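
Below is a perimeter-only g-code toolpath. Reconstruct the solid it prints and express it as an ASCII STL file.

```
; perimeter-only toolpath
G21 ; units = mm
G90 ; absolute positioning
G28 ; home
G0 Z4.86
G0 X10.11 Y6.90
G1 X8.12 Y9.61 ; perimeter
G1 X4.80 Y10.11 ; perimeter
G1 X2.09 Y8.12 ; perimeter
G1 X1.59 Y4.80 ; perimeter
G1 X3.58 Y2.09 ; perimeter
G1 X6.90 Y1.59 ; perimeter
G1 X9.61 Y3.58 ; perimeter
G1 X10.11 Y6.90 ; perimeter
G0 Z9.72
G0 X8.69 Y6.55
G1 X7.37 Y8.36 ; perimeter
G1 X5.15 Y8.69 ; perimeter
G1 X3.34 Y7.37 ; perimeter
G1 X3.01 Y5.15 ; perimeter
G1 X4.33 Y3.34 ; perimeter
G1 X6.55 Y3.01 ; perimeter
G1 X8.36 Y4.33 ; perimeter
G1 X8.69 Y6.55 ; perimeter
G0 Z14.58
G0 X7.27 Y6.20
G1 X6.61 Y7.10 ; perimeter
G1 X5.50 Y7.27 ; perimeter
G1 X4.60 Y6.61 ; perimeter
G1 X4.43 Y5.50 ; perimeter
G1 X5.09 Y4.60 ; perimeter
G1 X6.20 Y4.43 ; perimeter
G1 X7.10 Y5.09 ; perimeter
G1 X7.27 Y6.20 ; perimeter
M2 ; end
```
solid part
  facet normal 0.0000 0.0000 -1.0000
    outer loop
      vertex 4.45 11.53 0.00
      vertex 8.88 10.86 0.00
      vertex 11.53 7.25 0.00
    endloop
  endfacet
  facet normal 0.0000 0.0000 -1.0000
    outer loop
      vertex 0.84 8.88 0.00
      vertex 4.45 11.53 0.00
      vertex 11.53 7.25 0.00
    endloop
  endfacet
  facet normal 0.0000 0.0000 -1.0000
    outer loop
      vertex 0.17 4.45 0.00
      vertex 0.84 8.88 0.00
      vertex 11.53 7.25 0.00
    endloop
  endfacet
  facet normal 0.0000 0.0000 -1.0000
    outer loop
      vertex 2.82 0.84 0.00
      vertex 0.17 4.45 0.00
      vertex 11.53 7.25 0.00
    endloop
  endfacet
  facet normal 0.0000 0.0000 -1.0000
    outer loop
      vertex 7.25 0.17 0.00
      vertex 2.82 0.84 0.00
      vertex 11.53 7.25 0.00
    endloop
  endfacet
  facet normal 0.0000 0.0000 -1.0000
    outer loop
      vertex 10.86 2.82 0.00
      vertex 7.25 0.17 0.00
      vertex 11.53 7.25 0.00
    endloop
  endfacet
  facet normal 0.7766 0.5701 0.2680
    outer loop
      vertex 11.53 7.25 0.00
      vertex 8.88 10.86 0.00
      vertex 5.85 5.85 19.44
    endloop
  endfacet
  facet normal 0.1441 0.9526 0.2680
    outer loop
      vertex 8.88 10.86 0.00
      vertex 4.45 11.53 0.00
      vertex 5.85 5.85 19.44
    endloop
  endfacet
  facet normal -0.5701 0.7766 0.2680
    outer loop
      vertex 4.45 11.53 0.00
      vertex 0.84 8.88 0.00
      vertex 5.85 5.85 19.44
    endloop
  endfacet
  facet normal -0.9526 0.1441 0.2680
    outer loop
      vertex 0.84 8.88 0.00
      vertex 0.17 4.45 0.00
      vertex 5.85 5.85 19.44
    endloop
  endfacet
  facet normal -0.7766 -0.5701 0.2680
    outer loop
      vertex 0.17 4.45 0.00
      vertex 2.82 0.84 0.00
      vertex 5.85 5.85 19.44
    endloop
  endfacet
  facet normal -0.1441 -0.9526 0.2680
    outer loop
      vertex 2.82 0.84 0.00
      vertex 7.25 0.17 0.00
      vertex 5.85 5.85 19.44
    endloop
  endfacet
  facet normal 0.5701 -0.7766 0.2680
    outer loop
      vertex 7.25 0.17 0.00
      vertex 10.86 2.82 0.00
      vertex 5.85 5.85 19.44
    endloop
  endfacet
  facet normal 0.9526 -0.1441 0.2680
    outer loop
      vertex 10.86 2.82 0.00
      vertex 11.53 7.25 0.00
      vertex 5.85 5.85 19.44
    endloop
  endfacet
endsolid part

The G0 Z moves step by Δz≈4.86 mm. The G1 loops shrink linearly with z, so the solid tapers from its base footprint up to z≈19.4. Closing with a flat bottom cap and the tapered top and triangulating gives 14 facets — a regular 8-sided pyramid, base circumscribed radius ≈ 5.85 mm, apex at z ≈ 19.4 mm.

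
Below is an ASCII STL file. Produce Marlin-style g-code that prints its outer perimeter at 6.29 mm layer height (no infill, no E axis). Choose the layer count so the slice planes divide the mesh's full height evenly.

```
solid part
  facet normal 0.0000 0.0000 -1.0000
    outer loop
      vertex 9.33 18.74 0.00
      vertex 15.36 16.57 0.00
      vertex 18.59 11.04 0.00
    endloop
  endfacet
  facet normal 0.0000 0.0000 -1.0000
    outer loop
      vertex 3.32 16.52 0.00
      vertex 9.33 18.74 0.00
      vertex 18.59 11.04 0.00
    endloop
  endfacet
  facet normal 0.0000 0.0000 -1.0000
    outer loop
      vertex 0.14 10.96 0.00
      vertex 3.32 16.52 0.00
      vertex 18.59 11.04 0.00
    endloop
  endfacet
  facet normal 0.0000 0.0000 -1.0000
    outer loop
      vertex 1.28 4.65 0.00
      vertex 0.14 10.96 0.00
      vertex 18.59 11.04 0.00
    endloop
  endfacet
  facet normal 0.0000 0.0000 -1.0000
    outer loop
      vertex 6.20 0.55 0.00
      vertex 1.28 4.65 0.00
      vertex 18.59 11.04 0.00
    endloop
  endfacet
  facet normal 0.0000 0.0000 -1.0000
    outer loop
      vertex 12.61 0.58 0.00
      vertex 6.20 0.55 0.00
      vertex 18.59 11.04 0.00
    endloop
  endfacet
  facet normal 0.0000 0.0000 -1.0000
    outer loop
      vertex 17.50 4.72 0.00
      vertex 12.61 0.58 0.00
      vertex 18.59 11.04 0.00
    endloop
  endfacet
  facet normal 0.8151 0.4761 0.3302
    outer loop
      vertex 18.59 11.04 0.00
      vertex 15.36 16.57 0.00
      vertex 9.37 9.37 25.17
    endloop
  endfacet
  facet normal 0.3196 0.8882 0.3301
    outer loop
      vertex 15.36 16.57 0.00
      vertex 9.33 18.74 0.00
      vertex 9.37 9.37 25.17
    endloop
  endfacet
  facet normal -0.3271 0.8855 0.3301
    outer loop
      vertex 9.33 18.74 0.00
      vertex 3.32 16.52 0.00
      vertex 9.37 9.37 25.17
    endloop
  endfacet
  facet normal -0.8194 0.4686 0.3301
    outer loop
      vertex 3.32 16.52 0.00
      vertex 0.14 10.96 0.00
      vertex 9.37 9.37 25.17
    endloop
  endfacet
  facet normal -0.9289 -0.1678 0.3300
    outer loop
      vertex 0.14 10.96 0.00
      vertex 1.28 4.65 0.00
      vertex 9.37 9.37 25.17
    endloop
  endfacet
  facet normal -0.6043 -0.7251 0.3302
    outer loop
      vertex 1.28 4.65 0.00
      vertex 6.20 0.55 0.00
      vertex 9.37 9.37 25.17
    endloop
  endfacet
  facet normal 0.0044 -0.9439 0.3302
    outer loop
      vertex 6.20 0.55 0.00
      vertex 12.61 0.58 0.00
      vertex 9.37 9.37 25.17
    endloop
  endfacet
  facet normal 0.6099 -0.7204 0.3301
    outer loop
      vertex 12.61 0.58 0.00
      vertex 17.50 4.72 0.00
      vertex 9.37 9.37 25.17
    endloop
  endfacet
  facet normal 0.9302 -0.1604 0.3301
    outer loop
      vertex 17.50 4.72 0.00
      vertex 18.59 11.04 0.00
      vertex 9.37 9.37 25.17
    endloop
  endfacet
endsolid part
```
; perimeter-only toolpath
G21 ; units = mm
G90 ; absolute positioning
G28 ; home
; layer 1
G0 Z6.29
G0 X16.29 Y10.62
G1 X13.86 Y14.77
G1 X9.34 Y16.40
G1 X4.83 Y14.73
G1 X2.45 Y10.56
G1 X3.30 Y5.83
G1 X6.99 Y2.75
G1 X11.80 Y2.78
G1 X15.47 Y5.88
G1 X16.29 Y10.62
; layer 2
G0 Z12.59
G0 X13.98 Y10.20
G1 X12.36 Y12.97
G1 X9.35 Y14.05
G1 X6.34 Y12.95
G1 X4.75 Y10.16
G1 X5.32 Y7.01
G1 X7.79 Y4.96
G1 X10.99 Y4.97
G1 X13.43 Y7.04
G1 X13.98 Y10.20
; layer 3
G0 Z18.88
G0 X11.68 Y9.79
G1 X10.87 Y11.17
G1 X9.36 Y11.71
G1 X7.86 Y11.16
G1 X7.06 Y9.77
G1 X7.35 Y8.19
G1 X8.58 Y7.17
G1 X10.18 Y7.17
G1 X11.40 Y8.21
G1 X11.68 Y9.79
M2 ; end

The solid is a regular 9-sided pyramid, base circumscribed radius ≈ 9.37 mm, apex at z ≈ 25.2 mm. Slicing at Δz = 6.29 mm — 4 equal slices spanning the solid's height, so layer i sits at z = i·h/4 — gives 3 non-empty perimeters. Each is a 9-segment closed polygon; G0 lifts to the layer z and rapids to the start vertex, then G1 traces the edges. The cross-section shrinks linearly with z (the slice at the apex is degenerate and omitted).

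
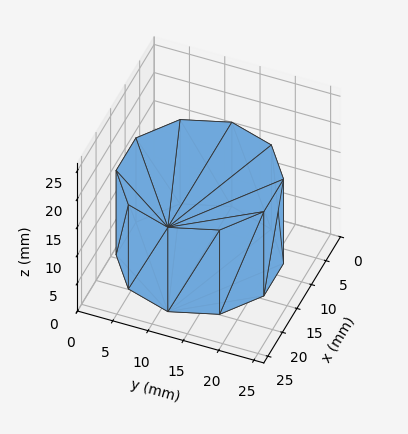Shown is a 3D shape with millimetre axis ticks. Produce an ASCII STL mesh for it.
Reading the render: the shape is a regular 10-sided prism (a cylinder approximated with 10 flat sides), circumscribed radius ≈ 11 mm, height ≈ 15 mm (dimensions read to the nearest mm from the axis ticks). For the STL, each face is triangulated and given an outward normal.

solid part
  facet normal 0.0000 0.0000 -1.0000
    outer loop
      vertex 14.399 21.462 0.000
      vertex 19.899 17.466 0.000
      vertex 22.000 11.000 0.000
    endloop
  endfacet
  facet normal 0.0000 0.0000 -1.0000
    outer loop
      vertex 7.601 21.462 0.000
      vertex 14.399 21.462 0.000
      vertex 22.000 11.000 0.000
    endloop
  endfacet
  facet normal 0.0000 0.0000 -1.0000
    outer loop
      vertex 2.101 17.466 0.000
      vertex 7.601 21.462 0.000
      vertex 22.000 11.000 0.000
    endloop
  endfacet
  facet normal 0.0000 0.0000 -1.0000
    outer loop
      vertex 0.000 11.000 0.000
      vertex 2.101 17.466 0.000
      vertex 22.000 11.000 0.000
    endloop
  endfacet
  facet normal 0.0000 0.0000 -1.0000
    outer loop
      vertex 2.101 4.534 0.000
      vertex 0.000 11.000 0.000
      vertex 22.000 11.000 0.000
    endloop
  endfacet
  facet normal 0.0000 0.0000 -1.0000
    outer loop
      vertex 7.601 0.538 0.000
      vertex 2.101 4.534 0.000
      vertex 22.000 11.000 0.000
    endloop
  endfacet
  facet normal 0.0000 0.0000 -1.0000
    outer loop
      vertex 14.399 0.538 0.000
      vertex 7.601 0.538 0.000
      vertex 22.000 11.000 0.000
    endloop
  endfacet
  facet normal 0.0000 0.0000 -1.0000
    outer loop
      vertex 19.899 4.534 0.000
      vertex 14.399 0.538 0.000
      vertex 22.000 11.000 0.000
    endloop
  endfacet
  facet normal 0.0000 0.0000 1.0000
    outer loop
      vertex 22.000 11.000 15.000
      vertex 19.899 17.466 15.000
      vertex 14.399 21.462 15.000
    endloop
  endfacet
  facet normal 0.0000 0.0000 1.0000
    outer loop
      vertex 22.000 11.000 15.000
      vertex 14.399 21.462 15.000
      vertex 7.601 21.462 15.000
    endloop
  endfacet
  facet normal 0.0000 0.0000 1.0000
    outer loop
      vertex 22.000 11.000 15.000
      vertex 7.601 21.462 15.000
      vertex 2.101 17.466 15.000
    endloop
  endfacet
  facet normal 0.0000 0.0000 1.0000
    outer loop
      vertex 22.000 11.000 15.000
      vertex 2.101 17.466 15.000
      vertex 0.000 11.000 15.000
    endloop
  endfacet
  facet normal 0.0000 0.0000 1.0000
    outer loop
      vertex 22.000 11.000 15.000
      vertex 0.000 11.000 15.000
      vertex 2.101 4.534 15.000
    endloop
  endfacet
  facet normal 0.0000 0.0000 1.0000
    outer loop
      vertex 22.000 11.000 15.000
      vertex 2.101 4.534 15.000
      vertex 7.601 0.538 15.000
    endloop
  endfacet
  facet normal 0.0000 0.0000 1.0000
    outer loop
      vertex 22.000 11.000 15.000
      vertex 7.601 0.538 15.000
      vertex 14.399 0.538 15.000
    endloop
  endfacet
  facet normal 0.0000 0.0000 1.0000
    outer loop
      vertex 22.000 11.000 15.000
      vertex 14.399 0.538 15.000
      vertex 19.899 4.534 15.000
    endloop
  endfacet
  facet normal 0.9511 0.3090 0.0000
    outer loop
      vertex 22.000 11.000 0.000
      vertex 19.899 17.466 0.000
      vertex 19.899 17.466 15.000
    endloop
  endfacet
  facet normal 0.9511 0.3090 0.0000
    outer loop
      vertex 22.000 11.000 0.000
      vertex 19.899 17.466 15.000
      vertex 22.000 11.000 15.000
    endloop
  endfacet
  facet normal 0.5878 0.8090 0.0000
    outer loop
      vertex 19.899 17.466 0.000
      vertex 14.399 21.462 0.000
      vertex 14.399 21.462 15.000
    endloop
  endfacet
  facet normal 0.5878 0.8090 0.0000
    outer loop
      vertex 19.899 17.466 0.000
      vertex 14.399 21.462 15.000
      vertex 19.899 17.466 15.000
    endloop
  endfacet
  facet normal 0.0000 1.0000 0.0000
    outer loop
      vertex 14.399 21.462 0.000
      vertex 7.601 21.462 0.000
      vertex 7.601 21.462 15.000
    endloop
  endfacet
  facet normal 0.0000 1.0000 0.0000
    outer loop
      vertex 14.399 21.462 0.000
      vertex 7.601 21.462 15.000
      vertex 14.399 21.462 15.000
    endloop
  endfacet
  facet normal -0.5878 0.8090 0.0000
    outer loop
      vertex 7.601 21.462 0.000
      vertex 2.101 17.466 0.000
      vertex 2.101 17.466 15.000
    endloop
  endfacet
  facet normal -0.5878 0.8090 0.0000
    outer loop
      vertex 7.601 21.462 0.000
      vertex 2.101 17.466 15.000
      vertex 7.601 21.462 15.000
    endloop
  endfacet
  facet normal -0.9511 0.3090 0.0000
    outer loop
      vertex 2.101 17.466 0.000
      vertex 0.000 11.000 0.000
      vertex 0.000 11.000 15.000
    endloop
  endfacet
  facet normal -0.9511 0.3090 0.0000
    outer loop
      vertex 2.101 17.466 0.000
      vertex 0.000 11.000 15.000
      vertex 2.101 17.466 15.000
    endloop
  endfacet
  facet normal -0.9511 -0.3090 0.0000
    outer loop
      vertex 0.000 11.000 0.000
      vertex 2.101 4.534 0.000
      vertex 2.101 4.534 15.000
    endloop
  endfacet
  facet normal -0.9511 -0.3090 0.0000
    outer loop
      vertex 0.000 11.000 0.000
      vertex 2.101 4.534 15.000
      vertex 0.000 11.000 15.000
    endloop
  endfacet
  facet normal -0.5878 -0.8090 0.0000
    outer loop
      vertex 2.101 4.534 0.000
      vertex 7.601 0.538 0.000
      vertex 7.601 0.538 15.000
    endloop
  endfacet
  facet normal -0.5878 -0.8090 0.0000
    outer loop
      vertex 2.101 4.534 0.000
      vertex 7.601 0.538 15.000
      vertex 2.101 4.534 15.000
    endloop
  endfacet
  facet normal 0.0000 -1.0000 0.0000
    outer loop
      vertex 7.601 0.538 0.000
      vertex 14.399 0.538 0.000
      vertex 14.399 0.538 15.000
    endloop
  endfacet
  facet normal 0.0000 -1.0000 0.0000
    outer loop
      vertex 7.601 0.538 0.000
      vertex 14.399 0.538 15.000
      vertex 7.601 0.538 15.000
    endloop
  endfacet
  facet normal 0.5878 -0.8090 0.0000
    outer loop
      vertex 14.399 0.538 0.000
      vertex 19.899 4.534 0.000
      vertex 19.899 4.534 15.000
    endloop
  endfacet
  facet normal 0.5878 -0.8090 0.0000
    outer loop
      vertex 14.399 0.538 0.000
      vertex 19.899 4.534 15.000
      vertex 14.399 0.538 15.000
    endloop
  endfacet
  facet normal 0.9511 -0.3090 0.0000
    outer loop
      vertex 19.899 4.534 0.000
      vertex 22.000 11.000 0.000
      vertex 22.000 11.000 15.000
    endloop
  endfacet
  facet normal 0.9511 -0.3090 0.0000
    outer loop
      vertex 19.899 4.534 0.000
      vertex 22.000 11.000 15.000
      vertex 19.899 4.534 15.000
    endloop
  endfacet
endsolid part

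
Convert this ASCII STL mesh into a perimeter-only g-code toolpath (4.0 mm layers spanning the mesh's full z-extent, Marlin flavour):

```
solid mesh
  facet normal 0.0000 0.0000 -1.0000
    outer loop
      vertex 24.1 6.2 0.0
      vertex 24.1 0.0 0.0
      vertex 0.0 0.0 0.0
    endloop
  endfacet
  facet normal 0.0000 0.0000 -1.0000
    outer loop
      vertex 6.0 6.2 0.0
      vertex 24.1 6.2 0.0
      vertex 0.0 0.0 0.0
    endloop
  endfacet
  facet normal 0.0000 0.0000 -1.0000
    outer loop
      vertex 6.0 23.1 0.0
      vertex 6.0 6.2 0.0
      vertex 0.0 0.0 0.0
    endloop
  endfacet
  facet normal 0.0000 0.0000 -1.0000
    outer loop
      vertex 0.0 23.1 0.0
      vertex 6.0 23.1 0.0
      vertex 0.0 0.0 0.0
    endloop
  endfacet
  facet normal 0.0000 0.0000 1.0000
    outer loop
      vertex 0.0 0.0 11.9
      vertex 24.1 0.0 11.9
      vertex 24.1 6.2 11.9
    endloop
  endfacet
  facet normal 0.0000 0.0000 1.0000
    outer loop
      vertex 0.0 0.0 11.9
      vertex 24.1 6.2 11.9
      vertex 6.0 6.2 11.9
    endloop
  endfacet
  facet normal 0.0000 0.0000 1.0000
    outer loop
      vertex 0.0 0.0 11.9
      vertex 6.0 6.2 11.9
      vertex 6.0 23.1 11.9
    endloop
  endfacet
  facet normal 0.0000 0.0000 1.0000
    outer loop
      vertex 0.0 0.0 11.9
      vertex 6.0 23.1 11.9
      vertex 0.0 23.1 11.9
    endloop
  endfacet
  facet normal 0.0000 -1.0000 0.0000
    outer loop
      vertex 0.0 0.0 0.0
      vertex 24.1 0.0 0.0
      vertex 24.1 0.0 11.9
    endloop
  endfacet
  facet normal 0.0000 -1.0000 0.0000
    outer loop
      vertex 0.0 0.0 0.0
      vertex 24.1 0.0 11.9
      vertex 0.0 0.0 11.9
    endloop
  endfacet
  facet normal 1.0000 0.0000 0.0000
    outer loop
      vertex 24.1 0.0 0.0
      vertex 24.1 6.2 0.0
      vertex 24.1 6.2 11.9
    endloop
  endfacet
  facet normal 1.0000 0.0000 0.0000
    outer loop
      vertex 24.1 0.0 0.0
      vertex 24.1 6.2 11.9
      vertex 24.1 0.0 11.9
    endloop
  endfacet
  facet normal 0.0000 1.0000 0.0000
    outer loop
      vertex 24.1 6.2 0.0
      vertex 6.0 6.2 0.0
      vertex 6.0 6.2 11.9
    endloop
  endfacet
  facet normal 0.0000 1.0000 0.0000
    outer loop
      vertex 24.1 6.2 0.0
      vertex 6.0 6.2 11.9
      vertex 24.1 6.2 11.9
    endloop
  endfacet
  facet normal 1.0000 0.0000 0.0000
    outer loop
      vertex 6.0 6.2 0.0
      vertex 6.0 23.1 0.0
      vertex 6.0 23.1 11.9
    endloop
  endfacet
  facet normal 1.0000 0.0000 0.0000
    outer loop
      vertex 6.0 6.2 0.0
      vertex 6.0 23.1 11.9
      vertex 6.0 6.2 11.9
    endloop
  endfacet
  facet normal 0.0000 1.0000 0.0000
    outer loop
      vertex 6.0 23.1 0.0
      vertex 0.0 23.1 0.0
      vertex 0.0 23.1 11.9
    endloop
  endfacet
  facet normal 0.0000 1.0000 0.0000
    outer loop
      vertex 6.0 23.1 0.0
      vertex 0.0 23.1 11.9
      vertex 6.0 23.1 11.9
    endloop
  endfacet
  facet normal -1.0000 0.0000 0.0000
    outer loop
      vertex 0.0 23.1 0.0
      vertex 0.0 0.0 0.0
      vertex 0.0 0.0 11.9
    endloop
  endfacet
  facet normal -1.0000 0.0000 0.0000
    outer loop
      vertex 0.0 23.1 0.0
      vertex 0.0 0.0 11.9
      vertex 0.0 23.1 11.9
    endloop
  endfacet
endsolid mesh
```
; perimeter-only toolpath
G21 ; units = mm
G90 ; absolute positioning
G28 ; home
; layer 1
G0 Z4.0
G0 X0.0 Y0.0
G1 X24.1 Y0.0
G1 X24.1 Y6.2
G1 X6.0 Y6.2
G1 X6.0 Y23.1
G1 X0.0 Y23.1
G1 X0.0 Y0.0
; layer 2
G0 Z7.9
G0 X0.0 Y0.0
G1 X24.1 Y0.0
G1 X24.1 Y6.2
G1 X6.0 Y6.2
G1 X6.0 Y23.1
G1 X0.0 Y23.1
G1 X0.0 Y0.0
; layer 3
G0 Z11.9
G0 X0.0 Y0.0
G1 X24.1 Y0.0
G1 X24.1 Y6.2
G1 X6.0 Y6.2
G1 X6.0 Y23.1
G1 X0.0 Y23.1
G1 X0.0 Y0.0
M2 ; end

The solid is an L-shaped prism: outer 24.1 × 23.1 mm, arm thicknesses ≈ 6.2 mm (horizontal) and 6 mm (vertical), extruded 11.9 mm in z. Slicing at Δz = 4.0 mm — 3 equal slices spanning the solid's height, so layer i sits at z = i·h/3 — gives 3 non-empty perimeters. Each is a 6-segment closed polygon; G0 lifts to the layer z and rapids to the start vertex, then G1 traces the edges.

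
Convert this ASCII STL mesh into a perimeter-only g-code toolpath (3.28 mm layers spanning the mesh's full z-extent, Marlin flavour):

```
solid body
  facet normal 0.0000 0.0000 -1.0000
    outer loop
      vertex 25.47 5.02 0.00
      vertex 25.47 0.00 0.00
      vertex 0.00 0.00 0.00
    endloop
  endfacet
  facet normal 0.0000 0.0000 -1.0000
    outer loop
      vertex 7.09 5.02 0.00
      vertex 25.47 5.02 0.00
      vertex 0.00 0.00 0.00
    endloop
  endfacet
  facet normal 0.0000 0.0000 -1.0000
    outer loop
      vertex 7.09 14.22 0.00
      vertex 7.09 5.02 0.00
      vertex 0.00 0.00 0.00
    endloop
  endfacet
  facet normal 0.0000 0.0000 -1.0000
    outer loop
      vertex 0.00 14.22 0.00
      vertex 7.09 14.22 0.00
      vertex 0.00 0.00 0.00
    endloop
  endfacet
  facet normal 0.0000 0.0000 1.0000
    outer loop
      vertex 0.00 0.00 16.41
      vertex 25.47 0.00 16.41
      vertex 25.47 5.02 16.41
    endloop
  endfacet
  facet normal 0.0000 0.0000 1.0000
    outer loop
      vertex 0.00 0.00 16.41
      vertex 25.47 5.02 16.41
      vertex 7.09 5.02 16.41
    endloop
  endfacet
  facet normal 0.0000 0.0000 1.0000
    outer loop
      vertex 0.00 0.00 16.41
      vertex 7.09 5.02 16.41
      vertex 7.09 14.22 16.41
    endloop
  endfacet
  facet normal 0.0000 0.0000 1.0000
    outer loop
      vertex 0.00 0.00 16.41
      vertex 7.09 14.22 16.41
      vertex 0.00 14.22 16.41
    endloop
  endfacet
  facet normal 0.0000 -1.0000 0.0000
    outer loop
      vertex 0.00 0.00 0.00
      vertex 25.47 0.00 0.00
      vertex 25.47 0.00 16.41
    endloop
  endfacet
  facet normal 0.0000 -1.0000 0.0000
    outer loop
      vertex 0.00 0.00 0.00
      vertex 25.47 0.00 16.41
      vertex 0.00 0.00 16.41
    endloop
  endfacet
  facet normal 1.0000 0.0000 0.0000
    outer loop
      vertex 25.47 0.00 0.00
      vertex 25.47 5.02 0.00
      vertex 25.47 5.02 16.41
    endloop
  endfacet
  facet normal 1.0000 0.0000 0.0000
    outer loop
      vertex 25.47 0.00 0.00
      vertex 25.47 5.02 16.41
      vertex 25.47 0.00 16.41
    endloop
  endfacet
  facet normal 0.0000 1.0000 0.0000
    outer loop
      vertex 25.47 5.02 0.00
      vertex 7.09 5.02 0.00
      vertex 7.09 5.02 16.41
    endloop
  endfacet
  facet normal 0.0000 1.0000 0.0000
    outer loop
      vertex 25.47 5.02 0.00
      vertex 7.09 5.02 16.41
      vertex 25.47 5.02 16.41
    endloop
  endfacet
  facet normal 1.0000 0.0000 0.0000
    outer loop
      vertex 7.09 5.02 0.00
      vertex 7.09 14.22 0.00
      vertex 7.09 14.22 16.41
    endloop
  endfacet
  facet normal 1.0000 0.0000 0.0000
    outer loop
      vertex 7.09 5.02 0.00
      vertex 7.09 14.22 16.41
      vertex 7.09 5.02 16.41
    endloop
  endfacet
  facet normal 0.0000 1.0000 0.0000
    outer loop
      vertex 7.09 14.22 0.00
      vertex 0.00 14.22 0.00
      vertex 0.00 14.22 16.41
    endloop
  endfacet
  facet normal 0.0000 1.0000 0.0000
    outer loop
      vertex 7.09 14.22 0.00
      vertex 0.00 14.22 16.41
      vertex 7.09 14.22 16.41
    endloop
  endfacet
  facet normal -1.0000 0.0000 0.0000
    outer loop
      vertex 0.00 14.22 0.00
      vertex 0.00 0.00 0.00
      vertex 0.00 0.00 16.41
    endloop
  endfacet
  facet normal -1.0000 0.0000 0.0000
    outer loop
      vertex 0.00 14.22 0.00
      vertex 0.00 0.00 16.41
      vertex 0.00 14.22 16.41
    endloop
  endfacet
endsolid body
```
; perimeter-only toolpath
G21 ; units = mm
G90 ; absolute positioning
G28 ; home
; layer 1
G0 Z3.28
G0 X0.00 Y0.00
G1 X25.47 Y0.00
G1 X25.47 Y5.02
G1 X7.09 Y5.02
G1 X7.09 Y14.22
G1 X0.00 Y14.22
G1 X0.00 Y0.00
; layer 2
G0 Z6.56
G0 X0.00 Y0.00
G1 X25.47 Y0.00
G1 X25.47 Y5.02
G1 X7.09 Y5.02
G1 X7.09 Y14.22
G1 X0.00 Y14.22
G1 X0.00 Y0.00
; layer 3
G0 Z9.85
G0 X0.00 Y0.00
G1 X25.47 Y0.00
G1 X25.47 Y5.02
G1 X7.09 Y5.02
G1 X7.09 Y14.22
G1 X0.00 Y14.22
G1 X0.00 Y0.00
; layer 4
G0 Z13.13
G0 X0.00 Y0.00
G1 X25.47 Y0.00
G1 X25.47 Y5.02
G1 X7.09 Y5.02
G1 X7.09 Y14.22
G1 X0.00 Y14.22
G1 X0.00 Y0.00
; layer 5
G0 Z16.41
G0 X0.00 Y0.00
G1 X25.47 Y0.00
G1 X25.47 Y5.02
G1 X7.09 Y5.02
G1 X7.09 Y14.22
G1 X0.00 Y14.22
G1 X0.00 Y0.00
M2 ; end

The solid is an L-shaped prism: outer 25.5 × 14.2 mm, arm thicknesses ≈ 5.02 mm (horizontal) and 7.09 mm (vertical), extruded 16.4 mm in z. Slicing at Δz = 3.28 mm — 5 equal slices spanning the solid's height, so layer i sits at z = i·h/5 — gives 5 non-empty perimeters. Each is a 6-segment closed polygon; G0 lifts to the layer z and rapids to the start vertex, then G1 traces the edges.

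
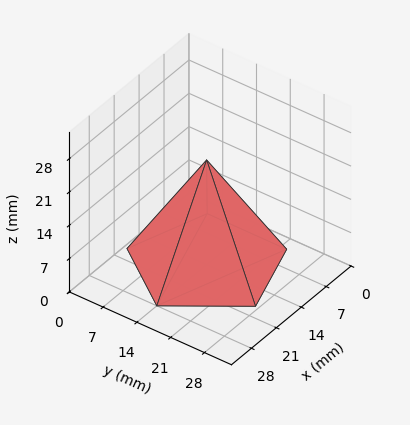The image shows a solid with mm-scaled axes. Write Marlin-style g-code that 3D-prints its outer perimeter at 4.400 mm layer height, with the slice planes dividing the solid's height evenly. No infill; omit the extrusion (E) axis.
Reading the render: the shape is a regular 5-sided pyramid, base circumscribed radius ≈ 14 mm, apex at z ≈ 22 mm (dimensions read to the nearest mm from the axis ticks). For the g-code, the solid's height is divided into equal slices at the stated Δz and each level perimeter traced with G1 moves after a G0 lift.

; perimeter-only toolpath
G21 ; units = mm
G90 ; absolute positioning
G28 ; home
; layer 1
G0 Z4.400
G0 X25.200 Y14.000
G1 X17.461 Y24.652
G1 X4.939 Y20.583
G1 X4.939 Y7.417
G1 X17.461 Y3.348
G1 X25.200 Y14.000
; layer 2
G0 Z8.800
G0 X22.400 Y14.000
G1 X16.596 Y21.989
G1 X7.204 Y18.937
G1 X7.204 Y9.063
G1 X16.596 Y6.011
G1 X22.400 Y14.000
; layer 3
G0 Z13.200
G0 X19.600 Y14.000
G1 X15.730 Y19.326
G1 X9.470 Y17.292
G1 X9.470 Y10.708
G1 X15.730 Y8.674
G1 X19.600 Y14.000
; layer 4
G0 Z17.600
G0 X16.800 Y14.000
G1 X14.865 Y16.663
G1 X11.735 Y15.646
G1 X11.735 Y12.354
G1 X14.865 Y11.337
G1 X16.800 Y14.000
M2 ; end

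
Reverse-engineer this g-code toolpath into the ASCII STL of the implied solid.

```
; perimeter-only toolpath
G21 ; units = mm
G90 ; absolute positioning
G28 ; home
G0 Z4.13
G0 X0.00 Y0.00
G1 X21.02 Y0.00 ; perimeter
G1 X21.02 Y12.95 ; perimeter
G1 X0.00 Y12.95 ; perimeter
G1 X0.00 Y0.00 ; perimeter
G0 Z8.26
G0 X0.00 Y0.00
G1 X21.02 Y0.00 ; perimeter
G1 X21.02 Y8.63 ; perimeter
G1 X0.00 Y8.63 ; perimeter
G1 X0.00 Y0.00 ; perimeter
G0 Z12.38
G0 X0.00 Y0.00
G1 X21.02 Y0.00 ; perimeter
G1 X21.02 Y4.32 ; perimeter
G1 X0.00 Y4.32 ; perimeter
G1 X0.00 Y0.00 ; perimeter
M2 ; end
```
solid part
  facet normal 0.0000 0.0000 -1.0000
    outer loop
      vertex 21.02 17.26 0.00
      vertex 21.02 0.00 0.00
      vertex 0.00 0.00 0.00
    endloop
  endfacet
  facet normal 0.0000 0.0000 -1.0000
    outer loop
      vertex 0.00 17.26 0.00
      vertex 21.02 17.26 0.00
      vertex 0.00 0.00 0.00
    endloop
  endfacet
  facet normal 0.0000 -1.0000 0.0000
    outer loop
      vertex 0.00 0.00 0.00
      vertex 21.02 0.00 0.00
      vertex 21.02 0.00 16.51
    endloop
  endfacet
  facet normal 0.0000 -1.0000 0.0000
    outer loop
      vertex 0.00 0.00 0.00
      vertex 21.02 0.00 16.51
      vertex 0.00 0.00 16.51
    endloop
  endfacet
  facet normal 0.0000 0.6912 0.7226
    outer loop
      vertex 0.00 0.00 16.51
      vertex 21.02 0.00 16.51
      vertex 21.02 17.26 0.00
    endloop
  endfacet
  facet normal 0.0000 0.6912 0.7226
    outer loop
      vertex 0.00 0.00 16.51
      vertex 21.02 17.26 0.00
      vertex 0.00 17.26 0.00
    endloop
  endfacet
  facet normal -1.0000 0.0000 0.0000
    outer loop
      vertex 0.00 0.00 16.51
      vertex 0.00 17.26 0.00
      vertex 0.00 0.00 0.00
    endloop
  endfacet
  facet normal 1.0000 0.0000 0.0000
    outer loop
      vertex 21.02 0.00 0.00
      vertex 21.02 17.26 0.00
      vertex 21.02 0.00 16.51
    endloop
  endfacet
endsolid part

The G0 Z moves step by Δz≈4.13 mm. The G1 loops shrink linearly with z, so the solid tapers from its base footprint up to z≈16.5. Closing with a flat bottom cap and the tapered top and triangulating gives 8 facets — a wedge (ramp): 21 × 17.3 mm base, rising to 16.5 mm along the y=0 edge and sloping linearly to z=0 at y=17.3.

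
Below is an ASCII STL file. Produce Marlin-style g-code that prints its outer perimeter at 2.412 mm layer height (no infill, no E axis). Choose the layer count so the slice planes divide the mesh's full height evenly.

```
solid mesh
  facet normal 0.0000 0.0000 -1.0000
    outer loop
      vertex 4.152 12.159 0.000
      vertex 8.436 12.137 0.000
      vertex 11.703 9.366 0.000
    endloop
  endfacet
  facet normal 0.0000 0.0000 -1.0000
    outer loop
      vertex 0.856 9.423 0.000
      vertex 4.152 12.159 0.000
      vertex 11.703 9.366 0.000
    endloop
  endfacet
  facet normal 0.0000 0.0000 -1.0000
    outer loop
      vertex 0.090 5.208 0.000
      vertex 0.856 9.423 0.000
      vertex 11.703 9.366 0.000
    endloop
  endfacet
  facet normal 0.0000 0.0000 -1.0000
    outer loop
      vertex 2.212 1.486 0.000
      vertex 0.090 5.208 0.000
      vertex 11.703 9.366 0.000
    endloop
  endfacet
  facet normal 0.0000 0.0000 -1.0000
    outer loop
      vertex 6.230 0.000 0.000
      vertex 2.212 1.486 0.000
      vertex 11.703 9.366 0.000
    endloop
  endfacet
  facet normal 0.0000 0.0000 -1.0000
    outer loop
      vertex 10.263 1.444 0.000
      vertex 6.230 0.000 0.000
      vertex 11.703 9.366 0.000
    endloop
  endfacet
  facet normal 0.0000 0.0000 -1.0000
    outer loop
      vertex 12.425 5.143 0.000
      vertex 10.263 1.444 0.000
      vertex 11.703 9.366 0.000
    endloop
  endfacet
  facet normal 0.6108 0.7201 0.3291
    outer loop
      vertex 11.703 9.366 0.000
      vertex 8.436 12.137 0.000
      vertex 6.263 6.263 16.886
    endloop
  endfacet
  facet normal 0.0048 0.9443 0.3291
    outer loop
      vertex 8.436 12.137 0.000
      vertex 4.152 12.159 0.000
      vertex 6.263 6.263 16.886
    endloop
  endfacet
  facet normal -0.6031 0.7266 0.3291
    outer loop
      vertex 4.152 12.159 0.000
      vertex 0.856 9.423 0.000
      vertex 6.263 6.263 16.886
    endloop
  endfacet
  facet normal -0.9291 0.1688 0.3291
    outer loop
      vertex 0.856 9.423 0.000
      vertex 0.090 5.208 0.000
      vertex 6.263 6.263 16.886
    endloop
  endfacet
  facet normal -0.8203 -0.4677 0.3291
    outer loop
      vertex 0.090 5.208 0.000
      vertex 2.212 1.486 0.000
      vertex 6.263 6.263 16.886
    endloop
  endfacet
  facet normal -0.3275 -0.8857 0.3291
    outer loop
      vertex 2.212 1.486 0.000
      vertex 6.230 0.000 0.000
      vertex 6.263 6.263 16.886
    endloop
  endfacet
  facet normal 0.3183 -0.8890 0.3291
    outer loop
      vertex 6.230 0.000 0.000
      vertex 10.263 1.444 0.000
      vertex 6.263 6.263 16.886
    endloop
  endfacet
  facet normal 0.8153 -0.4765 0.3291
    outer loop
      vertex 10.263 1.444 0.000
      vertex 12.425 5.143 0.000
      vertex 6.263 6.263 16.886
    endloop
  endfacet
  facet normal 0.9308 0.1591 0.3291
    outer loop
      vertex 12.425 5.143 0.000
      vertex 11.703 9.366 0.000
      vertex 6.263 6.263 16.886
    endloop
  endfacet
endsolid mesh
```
; perimeter-only toolpath
G21 ; units = mm
G90 ; absolute positioning
G28 ; home
; layer 1
G0 Z2.412
G0 X10.926 Y8.923
G1 X8.126 Y11.298
G1 X4.454 Y11.317
G1 X1.628 Y8.972
G1 X0.972 Y5.359
G1 X2.791 Y2.168
G1 X6.235 Y0.895
G1 X9.692 Y2.132
G1 X11.545 Y5.303
G1 X10.926 Y8.923
; layer 2
G0 Z4.825
G0 X10.149 Y8.479
G1 X7.815 Y10.459
G1 X4.755 Y10.474
G1 X2.401 Y8.520
G1 X1.854 Y5.509
G1 X3.369 Y2.851
G1 X6.239 Y1.789
G1 X9.120 Y2.821
G1 X10.664 Y5.463
G1 X10.149 Y8.479
; layer 3
G0 Z7.237
G0 X9.372 Y8.036
G1 X7.505 Y9.620
G1 X5.057 Y9.632
G1 X3.173 Y8.069
G1 X2.736 Y5.660
G1 X3.948 Y3.533
G1 X6.244 Y2.684
G1 X8.549 Y3.509
G1 X9.784 Y5.623
G1 X9.372 Y8.036
; layer 4
G0 Z9.649
G0 X8.594 Y7.593
G1 X7.194 Y8.780
G1 X5.358 Y8.790
G1 X3.946 Y7.617
G1 X3.617 Y5.811
G1 X4.527 Y4.216
G1 X6.249 Y3.579
G1 X7.977 Y4.198
G1 X8.904 Y5.783
G1 X8.594 Y7.593
; layer 5
G0 Z12.061
G0 X7.817 Y7.150
G1 X6.884 Y7.941
G1 X5.660 Y7.948
G1 X4.718 Y7.166
G1 X4.499 Y5.962
G1 X5.106 Y4.898
G1 X6.254 Y4.474
G1 X7.406 Y4.886
G1 X8.024 Y5.943
G1 X7.817 Y7.150
; layer 6
G0 Z14.474
G0 X7.040 Y6.706
G1 X6.573 Y7.102
G1 X5.961 Y7.105
G1 X5.491 Y6.714
G1 X5.381 Y6.112
G1 X5.684 Y5.581
G1 X6.258 Y5.368
G1 X6.834 Y5.575
G1 X7.143 Y6.103
G1 X7.040 Y6.706
M2 ; end

The solid is a regular 9-sided pyramid, base circumscribed radius ≈ 6.26 mm, apex at z ≈ 16.9 mm. Slicing at Δz = 2.412 mm — 7 equal slices spanning the solid's height, so layer i sits at z = i·h/7 — gives 6 non-empty perimeters. Each is a 9-segment closed polygon; G0 lifts to the layer z and rapids to the start vertex, then G1 traces the edges. The cross-section shrinks linearly with z (the slice at the apex is degenerate and omitted).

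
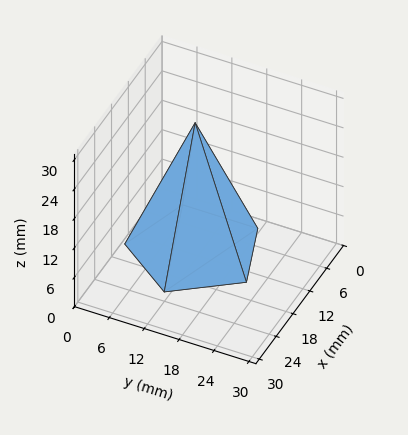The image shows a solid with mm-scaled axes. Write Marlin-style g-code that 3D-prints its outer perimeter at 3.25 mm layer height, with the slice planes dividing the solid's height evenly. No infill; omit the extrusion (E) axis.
Reading the render: the shape is a regular 5-sided pyramid, base circumscribed radius ≈ 11 mm, apex at z ≈ 26 mm (dimensions read to the nearest mm from the axis ticks). For the g-code, the solid's height is divided into equal slices at the stated Δz and each level perimeter traced with G1 moves after a G0 lift.

; perimeter-only toolpath
G21 ; units = mm
G90 ; absolute positioning
G28 ; home
; layer 1
G0 Z3.25
G0 X20.62 Y11.00
G1 X13.97 Y20.15
G1 X3.21 Y16.66
G1 X3.21 Y5.34
G1 X13.97 Y1.85
G1 X20.62 Y11.00
; layer 2
G0 Z6.50
G0 X19.25 Y11.00
G1 X13.55 Y18.84
G1 X4.33 Y15.85
G1 X4.33 Y6.15
G1 X13.55 Y3.16
G1 X19.25 Y11.00
; layer 3
G0 Z9.75
G0 X17.88 Y11.00
G1 X13.12 Y17.54
G1 X5.44 Y15.04
G1 X5.44 Y6.96
G1 X13.12 Y4.46
G1 X17.88 Y11.00
; layer 4
G0 Z13.00
G0 X16.50 Y11.00
G1 X12.70 Y16.23
G1 X6.55 Y14.23
G1 X6.55 Y7.77
G1 X12.70 Y5.77
G1 X16.50 Y11.00
; layer 5
G0 Z16.25
G0 X15.12 Y11.00
G1 X12.28 Y14.92
G1 X7.66 Y13.43
G1 X7.66 Y8.57
G1 X12.28 Y7.08
G1 X15.12 Y11.00
; layer 6
G0 Z19.50
G0 X13.75 Y11.00
G1 X11.85 Y13.62
G1 X8.78 Y12.62
G1 X8.78 Y9.38
G1 X11.85 Y8.38
G1 X13.75 Y11.00
; layer 7
G0 Z22.75
G0 X12.38 Y11.00
G1 X11.43 Y12.31
G1 X9.89 Y11.81
G1 X9.89 Y10.19
G1 X11.43 Y9.69
G1 X12.38 Y11.00
M2 ; end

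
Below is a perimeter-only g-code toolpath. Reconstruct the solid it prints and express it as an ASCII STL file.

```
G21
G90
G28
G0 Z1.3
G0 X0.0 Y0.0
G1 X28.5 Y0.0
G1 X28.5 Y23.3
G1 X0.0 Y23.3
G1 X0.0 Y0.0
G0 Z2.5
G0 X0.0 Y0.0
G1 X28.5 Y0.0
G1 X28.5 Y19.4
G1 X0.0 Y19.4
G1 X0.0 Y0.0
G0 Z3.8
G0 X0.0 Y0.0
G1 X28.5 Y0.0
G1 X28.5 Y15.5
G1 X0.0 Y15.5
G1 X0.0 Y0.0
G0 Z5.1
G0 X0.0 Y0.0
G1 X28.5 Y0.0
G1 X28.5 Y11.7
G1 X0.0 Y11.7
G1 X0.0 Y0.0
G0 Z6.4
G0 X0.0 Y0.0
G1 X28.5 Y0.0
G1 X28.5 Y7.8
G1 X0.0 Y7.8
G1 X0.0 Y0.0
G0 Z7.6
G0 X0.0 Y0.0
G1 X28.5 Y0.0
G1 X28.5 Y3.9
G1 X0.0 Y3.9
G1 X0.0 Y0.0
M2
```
solid part
  facet normal 0.0000 0.0000 -1.0000
    outer loop
      vertex 28.5 27.2 0.0
      vertex 28.5 0.0 0.0
      vertex 0.0 0.0 0.0
    endloop
  endfacet
  facet normal 0.0000 0.0000 -1.0000
    outer loop
      vertex 0.0 27.2 0.0
      vertex 28.5 27.2 0.0
      vertex 0.0 0.0 0.0
    endloop
  endfacet
  facet normal 0.0000 -1.0000 0.0000
    outer loop
      vertex 0.0 0.0 0.0
      vertex 28.5 0.0 0.0
      vertex 28.5 0.0 8.9
    endloop
  endfacet
  facet normal 0.0000 -1.0000 0.0000
    outer loop
      vertex 0.0 0.0 0.0
      vertex 28.5 0.0 8.9
      vertex 0.0 0.0 8.9
    endloop
  endfacet
  facet normal 0.0000 0.3110 0.9504
    outer loop
      vertex 0.0 0.0 8.9
      vertex 28.5 0.0 8.9
      vertex 28.5 27.2 0.0
    endloop
  endfacet
  facet normal 0.0000 0.3110 0.9504
    outer loop
      vertex 0.0 0.0 8.9
      vertex 28.5 27.2 0.0
      vertex 0.0 27.2 0.0
    endloop
  endfacet
  facet normal -1.0000 0.0000 0.0000
    outer loop
      vertex 0.0 0.0 8.9
      vertex 0.0 27.2 0.0
      vertex 0.0 0.0 0.0
    endloop
  endfacet
  facet normal 1.0000 0.0000 0.0000
    outer loop
      vertex 28.5 0.0 0.0
      vertex 28.5 27.2 0.0
      vertex 28.5 0.0 8.9
    endloop
  endfacet
endsolid part

The G0 Z moves step by Δz≈1.3 mm. The G1 loops shrink linearly with z, so the solid tapers from its base footprint up to z≈8.9. Closing with a flat bottom cap and the tapered top and triangulating gives 8 facets — a wedge (ramp): 28.5 × 27.2 mm base, rising to 8.9 mm along the y=0 edge and sloping linearly to z=0 at y=27.2.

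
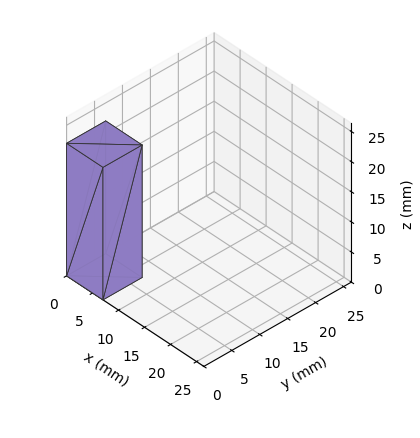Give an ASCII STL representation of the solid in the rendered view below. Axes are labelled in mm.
Reading the render: the shape is a rectangular box, roughly 7 × 7 mm footprint and 22 mm tall (dimensions read to the nearest mm from the axis ticks). For the STL, each face is triangulated and given an outward normal.

solid part
  facet normal 0.0000 0.0000 -1.0000
    outer loop
      vertex 7.000 7.000 0.000
      vertex 7.000 0.000 0.000
      vertex 0.000 0.000 0.000
    endloop
  endfacet
  facet normal 0.0000 0.0000 -1.0000
    outer loop
      vertex 0.000 7.000 0.000
      vertex 7.000 7.000 0.000
      vertex 0.000 0.000 0.000
    endloop
  endfacet
  facet normal 0.0000 0.0000 1.0000
    outer loop
      vertex 0.000 0.000 22.000
      vertex 7.000 0.000 22.000
      vertex 7.000 7.000 22.000
    endloop
  endfacet
  facet normal 0.0000 0.0000 1.0000
    outer loop
      vertex 0.000 0.000 22.000
      vertex 7.000 7.000 22.000
      vertex 0.000 7.000 22.000
    endloop
  endfacet
  facet normal 0.0000 -1.0000 0.0000
    outer loop
      vertex 0.000 0.000 0.000
      vertex 7.000 0.000 0.000
      vertex 7.000 0.000 22.000
    endloop
  endfacet
  facet normal 0.0000 -1.0000 0.0000
    outer loop
      vertex 0.000 0.000 0.000
      vertex 7.000 0.000 22.000
      vertex 0.000 0.000 22.000
    endloop
  endfacet
  facet normal 0.0000 1.0000 0.0000
    outer loop
      vertex 7.000 7.000 22.000
      vertex 7.000 7.000 0.000
      vertex 0.000 7.000 0.000
    endloop
  endfacet
  facet normal 0.0000 1.0000 0.0000
    outer loop
      vertex 0.000 7.000 22.000
      vertex 7.000 7.000 22.000
      vertex 0.000 7.000 0.000
    endloop
  endfacet
  facet normal -1.0000 0.0000 0.0000
    outer loop
      vertex 0.000 7.000 22.000
      vertex 0.000 7.000 0.000
      vertex 0.000 0.000 0.000
    endloop
  endfacet
  facet normal -1.0000 0.0000 0.0000
    outer loop
      vertex 0.000 0.000 22.000
      vertex 0.000 7.000 22.000
      vertex 0.000 0.000 0.000
    endloop
  endfacet
  facet normal 1.0000 0.0000 0.0000
    outer loop
      vertex 7.000 0.000 0.000
      vertex 7.000 7.000 0.000
      vertex 7.000 7.000 22.000
    endloop
  endfacet
  facet normal 1.0000 0.0000 0.0000
    outer loop
      vertex 7.000 0.000 0.000
      vertex 7.000 7.000 22.000
      vertex 7.000 0.000 22.000
    endloop
  endfacet
endsolid part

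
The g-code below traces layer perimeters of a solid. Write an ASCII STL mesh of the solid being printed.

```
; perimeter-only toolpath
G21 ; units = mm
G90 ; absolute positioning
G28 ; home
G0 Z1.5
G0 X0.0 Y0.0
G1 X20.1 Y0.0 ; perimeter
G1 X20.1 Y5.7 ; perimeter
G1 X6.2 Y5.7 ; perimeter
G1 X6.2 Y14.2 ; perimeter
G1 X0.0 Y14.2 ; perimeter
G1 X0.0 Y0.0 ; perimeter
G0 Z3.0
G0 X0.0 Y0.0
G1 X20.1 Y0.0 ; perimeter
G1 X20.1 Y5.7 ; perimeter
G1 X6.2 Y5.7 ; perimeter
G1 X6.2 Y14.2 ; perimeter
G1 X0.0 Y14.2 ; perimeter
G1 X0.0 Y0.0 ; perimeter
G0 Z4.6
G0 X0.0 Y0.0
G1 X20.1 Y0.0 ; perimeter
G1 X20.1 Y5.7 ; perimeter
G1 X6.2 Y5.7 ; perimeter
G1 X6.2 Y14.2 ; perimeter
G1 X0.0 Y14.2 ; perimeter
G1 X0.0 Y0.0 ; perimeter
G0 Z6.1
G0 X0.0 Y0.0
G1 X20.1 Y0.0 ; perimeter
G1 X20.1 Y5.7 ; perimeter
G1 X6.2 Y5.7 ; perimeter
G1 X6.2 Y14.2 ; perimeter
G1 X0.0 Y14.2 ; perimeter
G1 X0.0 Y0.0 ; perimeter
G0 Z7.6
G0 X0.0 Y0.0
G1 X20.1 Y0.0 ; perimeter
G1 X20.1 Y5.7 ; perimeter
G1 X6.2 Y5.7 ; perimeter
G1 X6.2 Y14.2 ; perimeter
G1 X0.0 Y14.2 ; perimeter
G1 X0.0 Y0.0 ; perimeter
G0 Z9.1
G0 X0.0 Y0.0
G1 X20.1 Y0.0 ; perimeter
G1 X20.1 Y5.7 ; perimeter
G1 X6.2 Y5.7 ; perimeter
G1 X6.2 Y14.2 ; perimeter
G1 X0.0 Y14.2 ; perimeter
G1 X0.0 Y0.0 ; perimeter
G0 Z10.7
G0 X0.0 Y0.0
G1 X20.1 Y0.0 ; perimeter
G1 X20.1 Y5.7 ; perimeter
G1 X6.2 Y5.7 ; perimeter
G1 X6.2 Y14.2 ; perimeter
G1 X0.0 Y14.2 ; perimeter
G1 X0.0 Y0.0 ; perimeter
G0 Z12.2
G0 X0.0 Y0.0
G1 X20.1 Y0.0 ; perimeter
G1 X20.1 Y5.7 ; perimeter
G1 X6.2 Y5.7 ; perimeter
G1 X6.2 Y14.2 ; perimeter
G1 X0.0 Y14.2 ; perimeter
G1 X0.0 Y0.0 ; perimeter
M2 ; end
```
solid part
  facet normal 0.0000 0.0000 -1.0000
    outer loop
      vertex 20.1 5.7 0.0
      vertex 20.1 0.0 0.0
      vertex 0.0 0.0 0.0
    endloop
  endfacet
  facet normal 0.0000 0.0000 -1.0000
    outer loop
      vertex 6.2 5.7 0.0
      vertex 20.1 5.7 0.0
      vertex 0.0 0.0 0.0
    endloop
  endfacet
  facet normal 0.0000 0.0000 -1.0000
    outer loop
      vertex 6.2 14.2 0.0
      vertex 6.2 5.7 0.0
      vertex 0.0 0.0 0.0
    endloop
  endfacet
  facet normal 0.0000 0.0000 -1.0000
    outer loop
      vertex 0.0 14.2 0.0
      vertex 6.2 14.2 0.0
      vertex 0.0 0.0 0.0
    endloop
  endfacet
  facet normal 0.0000 0.0000 1.0000
    outer loop
      vertex 0.0 0.0 12.2
      vertex 20.1 0.0 12.2
      vertex 20.1 5.7 12.2
    endloop
  endfacet
  facet normal 0.0000 0.0000 1.0000
    outer loop
      vertex 0.0 0.0 12.2
      vertex 20.1 5.7 12.2
      vertex 6.2 5.7 12.2
    endloop
  endfacet
  facet normal 0.0000 0.0000 1.0000
    outer loop
      vertex 0.0 0.0 12.2
      vertex 6.2 5.7 12.2
      vertex 6.2 14.2 12.2
    endloop
  endfacet
  facet normal 0.0000 0.0000 1.0000
    outer loop
      vertex 0.0 0.0 12.2
      vertex 6.2 14.2 12.2
      vertex 0.0 14.2 12.2
    endloop
  endfacet
  facet normal 0.0000 -1.0000 0.0000
    outer loop
      vertex 0.0 0.0 0.0
      vertex 20.1 0.0 0.0
      vertex 20.1 0.0 12.2
    endloop
  endfacet
  facet normal 0.0000 -1.0000 0.0000
    outer loop
      vertex 0.0 0.0 0.0
      vertex 20.1 0.0 12.2
      vertex 0.0 0.0 12.2
    endloop
  endfacet
  facet normal 1.0000 0.0000 0.0000
    outer loop
      vertex 20.1 0.0 0.0
      vertex 20.1 5.7 0.0
      vertex 20.1 5.7 12.2
    endloop
  endfacet
  facet normal 1.0000 0.0000 0.0000
    outer loop
      vertex 20.1 0.0 0.0
      vertex 20.1 5.7 12.2
      vertex 20.1 0.0 12.2
    endloop
  endfacet
  facet normal 0.0000 1.0000 0.0000
    outer loop
      vertex 20.1 5.7 0.0
      vertex 6.2 5.7 0.0
      vertex 6.2 5.7 12.2
    endloop
  endfacet
  facet normal 0.0000 1.0000 0.0000
    outer loop
      vertex 20.1 5.7 0.0
      vertex 6.2 5.7 12.2
      vertex 20.1 5.7 12.2
    endloop
  endfacet
  facet normal 1.0000 0.0000 0.0000
    outer loop
      vertex 6.2 5.7 0.0
      vertex 6.2 14.2 0.0
      vertex 6.2 14.2 12.2
    endloop
  endfacet
  facet normal 1.0000 0.0000 0.0000
    outer loop
      vertex 6.2 5.7 0.0
      vertex 6.2 14.2 12.2
      vertex 6.2 5.7 12.2
    endloop
  endfacet
  facet normal 0.0000 1.0000 0.0000
    outer loop
      vertex 6.2 14.2 0.0
      vertex 0.0 14.2 0.0
      vertex 0.0 14.2 12.2
    endloop
  endfacet
  facet normal 0.0000 1.0000 0.0000
    outer loop
      vertex 6.2 14.2 0.0
      vertex 0.0 14.2 12.2
      vertex 6.2 14.2 12.2
    endloop
  endfacet
  facet normal -1.0000 0.0000 0.0000
    outer loop
      vertex 0.0 14.2 0.0
      vertex 0.0 0.0 0.0
      vertex 0.0 0.0 12.2
    endloop
  endfacet
  facet normal -1.0000 0.0000 0.0000
    outer loop
      vertex 0.0 14.2 0.0
      vertex 0.0 0.0 12.2
      vertex 0.0 14.2 12.2
    endloop
  endfacet
endsolid part

The G0 Z moves step by Δz≈1.5 mm. Every layer's G1 loop is the same polygon, so the solid is a straight extrusion of it from z=0 to z≈12.2. Closing with flat bottom and top caps and triangulating gives 20 facets — an L-shaped prism: outer 20.1 × 14.2 mm, arm thicknesses ≈ 5.7 mm (horizontal) and 6.2 mm (vertical), extruded 12.2 mm in z.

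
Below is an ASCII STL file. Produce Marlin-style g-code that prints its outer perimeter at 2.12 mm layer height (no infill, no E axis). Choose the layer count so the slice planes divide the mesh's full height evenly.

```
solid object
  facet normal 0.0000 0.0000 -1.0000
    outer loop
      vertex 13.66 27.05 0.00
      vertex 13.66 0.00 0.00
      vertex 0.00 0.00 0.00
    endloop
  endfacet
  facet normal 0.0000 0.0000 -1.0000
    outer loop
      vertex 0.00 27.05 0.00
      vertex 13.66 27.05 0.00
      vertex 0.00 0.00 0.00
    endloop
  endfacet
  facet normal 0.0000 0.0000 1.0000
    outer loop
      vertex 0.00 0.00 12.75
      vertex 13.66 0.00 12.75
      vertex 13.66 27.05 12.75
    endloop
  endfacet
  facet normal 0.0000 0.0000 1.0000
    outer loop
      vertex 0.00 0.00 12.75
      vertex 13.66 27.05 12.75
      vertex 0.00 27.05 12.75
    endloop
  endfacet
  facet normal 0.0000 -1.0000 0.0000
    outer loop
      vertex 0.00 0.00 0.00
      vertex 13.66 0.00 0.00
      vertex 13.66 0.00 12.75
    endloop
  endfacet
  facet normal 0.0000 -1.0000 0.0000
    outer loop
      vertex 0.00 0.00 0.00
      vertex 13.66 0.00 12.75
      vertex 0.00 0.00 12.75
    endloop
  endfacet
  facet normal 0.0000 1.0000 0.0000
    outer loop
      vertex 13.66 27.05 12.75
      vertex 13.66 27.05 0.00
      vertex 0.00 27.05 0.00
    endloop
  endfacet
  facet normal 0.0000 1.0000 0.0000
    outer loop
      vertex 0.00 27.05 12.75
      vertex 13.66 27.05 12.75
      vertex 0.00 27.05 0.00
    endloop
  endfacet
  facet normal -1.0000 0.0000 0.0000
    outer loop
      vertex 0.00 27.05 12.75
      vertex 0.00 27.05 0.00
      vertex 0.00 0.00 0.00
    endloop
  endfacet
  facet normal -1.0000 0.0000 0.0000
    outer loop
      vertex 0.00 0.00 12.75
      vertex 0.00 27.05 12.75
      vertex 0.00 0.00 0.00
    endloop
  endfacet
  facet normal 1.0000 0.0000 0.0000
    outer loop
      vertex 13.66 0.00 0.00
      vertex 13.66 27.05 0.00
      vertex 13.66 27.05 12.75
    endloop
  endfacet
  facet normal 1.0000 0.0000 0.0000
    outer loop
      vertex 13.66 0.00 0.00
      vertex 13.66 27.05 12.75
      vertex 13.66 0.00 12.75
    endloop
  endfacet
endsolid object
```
; perimeter-only toolpath
G21 ; units = mm
G90 ; absolute positioning
G28 ; home
; layer 1
G0 Z2.12
G0 X0.00 Y0.00
G1 X13.66 Y0.00
G1 X13.66 Y27.05
G1 X0.00 Y27.05
G1 X0.00 Y0.00
; layer 2
G0 Z4.25
G0 X0.00 Y0.00
G1 X13.66 Y0.00
G1 X13.66 Y27.05
G1 X0.00 Y27.05
G1 X0.00 Y0.00
; layer 3
G0 Z6.38
G0 X0.00 Y0.00
G1 X13.66 Y0.00
G1 X13.66 Y27.05
G1 X0.00 Y27.05
G1 X0.00 Y0.00
; layer 4
G0 Z8.50
G0 X0.00 Y0.00
G1 X13.66 Y0.00
G1 X13.66 Y27.05
G1 X0.00 Y27.05
G1 X0.00 Y0.00
; layer 5
G0 Z10.62
G0 X0.00 Y0.00
G1 X13.66 Y0.00
G1 X13.66 Y27.05
G1 X0.00 Y27.05
G1 X0.00 Y0.00
; layer 6
G0 Z12.75
G0 X0.00 Y0.00
G1 X13.66 Y0.00
G1 X13.66 Y27.05
G1 X0.00 Y27.05
G1 X0.00 Y0.00
M2 ; end

The solid is a rectangular box, roughly 13.7 × 27.1 mm footprint and 12.8 mm tall. Slicing at Δz = 2.12 mm — 6 equal slices spanning the solid's height, so layer i sits at z = i·h/6 — gives 6 non-empty perimeters. Each is a 4-segment closed polygon; G0 lifts to the layer z and rapids to the start vertex, then G1 traces the edges.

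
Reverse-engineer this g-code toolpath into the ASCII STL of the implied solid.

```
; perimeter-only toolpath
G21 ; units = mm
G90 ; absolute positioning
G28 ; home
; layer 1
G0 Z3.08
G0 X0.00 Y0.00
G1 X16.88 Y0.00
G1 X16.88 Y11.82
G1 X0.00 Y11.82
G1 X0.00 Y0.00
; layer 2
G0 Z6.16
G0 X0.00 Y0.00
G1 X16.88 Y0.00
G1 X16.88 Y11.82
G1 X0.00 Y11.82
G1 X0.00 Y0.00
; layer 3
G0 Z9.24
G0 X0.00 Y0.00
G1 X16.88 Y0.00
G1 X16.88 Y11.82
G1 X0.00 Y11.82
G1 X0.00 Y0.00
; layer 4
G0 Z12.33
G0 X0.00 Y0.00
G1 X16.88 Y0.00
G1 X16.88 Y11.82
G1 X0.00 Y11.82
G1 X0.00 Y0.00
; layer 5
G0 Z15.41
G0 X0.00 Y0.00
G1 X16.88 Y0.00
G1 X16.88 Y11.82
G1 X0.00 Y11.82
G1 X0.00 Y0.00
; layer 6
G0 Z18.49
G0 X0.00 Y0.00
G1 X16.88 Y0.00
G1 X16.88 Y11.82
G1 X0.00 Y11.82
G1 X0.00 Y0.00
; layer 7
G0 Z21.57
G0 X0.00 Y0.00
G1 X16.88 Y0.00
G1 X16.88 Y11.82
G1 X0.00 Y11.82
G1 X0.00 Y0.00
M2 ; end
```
solid part
  facet normal 0.0000 0.0000 -1.0000
    outer loop
      vertex 16.88 11.82 0.00
      vertex 16.88 0.00 0.00
      vertex 0.00 0.00 0.00
    endloop
  endfacet
  facet normal 0.0000 0.0000 -1.0000
    outer loop
      vertex 0.00 11.82 0.00
      vertex 16.88 11.82 0.00
      vertex 0.00 0.00 0.00
    endloop
  endfacet
  facet normal 0.0000 0.0000 1.0000
    outer loop
      vertex 0.00 0.00 21.57
      vertex 16.88 0.00 21.57
      vertex 16.88 11.82 21.57
    endloop
  endfacet
  facet normal 0.0000 0.0000 1.0000
    outer loop
      vertex 0.00 0.00 21.57
      vertex 16.88 11.82 21.57
      vertex 0.00 11.82 21.57
    endloop
  endfacet
  facet normal 0.0000 -1.0000 0.0000
    outer loop
      vertex 0.00 0.00 0.00
      vertex 16.88 0.00 0.00
      vertex 16.88 0.00 21.57
    endloop
  endfacet
  facet normal 0.0000 -1.0000 0.0000
    outer loop
      vertex 0.00 0.00 0.00
      vertex 16.88 0.00 21.57
      vertex 0.00 0.00 21.57
    endloop
  endfacet
  facet normal 0.0000 1.0000 0.0000
    outer loop
      vertex 16.88 11.82 21.57
      vertex 16.88 11.82 0.00
      vertex 0.00 11.82 0.00
    endloop
  endfacet
  facet normal 0.0000 1.0000 0.0000
    outer loop
      vertex 0.00 11.82 21.57
      vertex 16.88 11.82 21.57
      vertex 0.00 11.82 0.00
    endloop
  endfacet
  facet normal -1.0000 0.0000 0.0000
    outer loop
      vertex 0.00 11.82 21.57
      vertex 0.00 11.82 0.00
      vertex 0.00 0.00 0.00
    endloop
  endfacet
  facet normal -1.0000 0.0000 0.0000
    outer loop
      vertex 0.00 0.00 21.57
      vertex 0.00 11.82 21.57
      vertex 0.00 0.00 0.00
    endloop
  endfacet
  facet normal 1.0000 0.0000 0.0000
    outer loop
      vertex 16.88 0.00 0.00
      vertex 16.88 11.82 0.00
      vertex 16.88 11.82 21.57
    endloop
  endfacet
  facet normal 1.0000 0.0000 0.0000
    outer loop
      vertex 16.88 0.00 0.00
      vertex 16.88 11.82 21.57
      vertex 16.88 0.00 21.57
    endloop
  endfacet
endsolid part

The G0 Z moves step by Δz≈3.08 mm. Every layer's G1 loop is the same polygon, so the solid is a straight extrusion of it from z=0 to z≈21.6. Closing with flat bottom and top caps and triangulating gives 12 facets — a rectangular box, roughly 16.9 × 11.8 mm footprint and 21.6 mm tall.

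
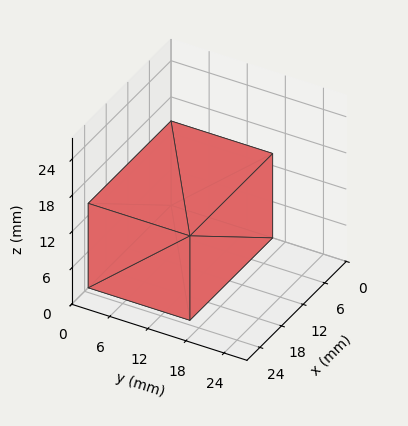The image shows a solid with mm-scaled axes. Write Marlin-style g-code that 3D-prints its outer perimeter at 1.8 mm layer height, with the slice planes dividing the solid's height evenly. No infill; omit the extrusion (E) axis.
Reading the render: the shape is a rectangular box, roughly 23 × 16 mm footprint and 14 mm tall (dimensions read to the nearest mm from the axis ticks). For the g-code, the solid's height is divided into equal slices at the stated Δz and each level perimeter traced with G1 moves after a G0 lift.

; perimeter-only toolpath
G21 ; units = mm
G90 ; absolute positioning
G28 ; home
; layer 1
G0 Z1.8
G0 X0.0 Y0.0
G1 X23.0 Y0.0
G1 X23.0 Y16.0
G1 X0.0 Y16.0
G1 X0.0 Y0.0
; layer 2
G0 Z3.5
G0 X0.0 Y0.0
G1 X23.0 Y0.0
G1 X23.0 Y16.0
G1 X0.0 Y16.0
G1 X0.0 Y0.0
; layer 3
G0 Z5.2
G0 X0.0 Y0.0
G1 X23.0 Y0.0
G1 X23.0 Y16.0
G1 X0.0 Y16.0
G1 X0.0 Y0.0
; layer 4
G0 Z7.0
G0 X0.0 Y0.0
G1 X23.0 Y0.0
G1 X23.0 Y16.0
G1 X0.0 Y16.0
G1 X0.0 Y0.0
; layer 5
G0 Z8.8
G0 X0.0 Y0.0
G1 X23.0 Y0.0
G1 X23.0 Y16.0
G1 X0.0 Y16.0
G1 X0.0 Y0.0
; layer 6
G0 Z10.5
G0 X0.0 Y0.0
G1 X23.0 Y0.0
G1 X23.0 Y16.0
G1 X0.0 Y16.0
G1 X0.0 Y0.0
; layer 7
G0 Z12.2
G0 X0.0 Y0.0
G1 X23.0 Y0.0
G1 X23.0 Y16.0
G1 X0.0 Y16.0
G1 X0.0 Y0.0
; layer 8
G0 Z14.0
G0 X0.0 Y0.0
G1 X23.0 Y0.0
G1 X23.0 Y16.0
G1 X0.0 Y16.0
G1 X0.0 Y0.0
M2 ; end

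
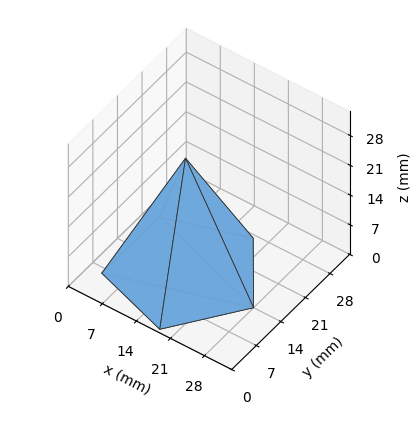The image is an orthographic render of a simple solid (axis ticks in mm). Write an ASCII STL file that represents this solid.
Reading the render: the shape is a regular 5-sided pyramid, base circumscribed radius ≈ 14 mm, apex at z ≈ 27 mm (dimensions read to the nearest mm from the axis ticks). For the STL, each face is triangulated and given an outward normal.

solid part
  facet normal 0.0000 0.0000 -1.0000
    outer loop
      vertex 2.7 22.2 0.0
      vertex 18.3 27.3 0.0
      vertex 28.0 14.0 0.0
    endloop
  endfacet
  facet normal 0.0000 0.0000 -1.0000
    outer loop
      vertex 2.7 5.8 0.0
      vertex 2.7 22.2 0.0
      vertex 28.0 14.0 0.0
    endloop
  endfacet
  facet normal 0.0000 0.0000 -1.0000
    outer loop
      vertex 18.3 0.7 0.0
      vertex 2.7 5.8 0.0
      vertex 28.0 14.0 0.0
    endloop
  endfacet
  facet normal 0.7452 0.5435 0.3864
    outer loop
      vertex 28.0 14.0 0.0
      vertex 18.3 27.3 0.0
      vertex 14.0 14.0 27.0
    endloop
  endfacet
  facet normal -0.2866 0.8767 0.3862
    outer loop
      vertex 18.3 27.3 0.0
      vertex 2.7 22.2 0.0
      vertex 14.0 14.0 27.0
    endloop
  endfacet
  facet normal -0.9225 0.0000 0.3861
    outer loop
      vertex 2.7 22.2 0.0
      vertex 2.7 5.8 0.0
      vertex 14.0 14.0 27.0
    endloop
  endfacet
  facet normal -0.2866 -0.8767 0.3862
    outer loop
      vertex 2.7 5.8 0.0
      vertex 18.3 0.7 0.0
      vertex 14.0 14.0 27.0
    endloop
  endfacet
  facet normal 0.7452 -0.5435 0.3864
    outer loop
      vertex 18.3 0.7 0.0
      vertex 28.0 14.0 0.0
      vertex 14.0 14.0 27.0
    endloop
  endfacet
endsolid part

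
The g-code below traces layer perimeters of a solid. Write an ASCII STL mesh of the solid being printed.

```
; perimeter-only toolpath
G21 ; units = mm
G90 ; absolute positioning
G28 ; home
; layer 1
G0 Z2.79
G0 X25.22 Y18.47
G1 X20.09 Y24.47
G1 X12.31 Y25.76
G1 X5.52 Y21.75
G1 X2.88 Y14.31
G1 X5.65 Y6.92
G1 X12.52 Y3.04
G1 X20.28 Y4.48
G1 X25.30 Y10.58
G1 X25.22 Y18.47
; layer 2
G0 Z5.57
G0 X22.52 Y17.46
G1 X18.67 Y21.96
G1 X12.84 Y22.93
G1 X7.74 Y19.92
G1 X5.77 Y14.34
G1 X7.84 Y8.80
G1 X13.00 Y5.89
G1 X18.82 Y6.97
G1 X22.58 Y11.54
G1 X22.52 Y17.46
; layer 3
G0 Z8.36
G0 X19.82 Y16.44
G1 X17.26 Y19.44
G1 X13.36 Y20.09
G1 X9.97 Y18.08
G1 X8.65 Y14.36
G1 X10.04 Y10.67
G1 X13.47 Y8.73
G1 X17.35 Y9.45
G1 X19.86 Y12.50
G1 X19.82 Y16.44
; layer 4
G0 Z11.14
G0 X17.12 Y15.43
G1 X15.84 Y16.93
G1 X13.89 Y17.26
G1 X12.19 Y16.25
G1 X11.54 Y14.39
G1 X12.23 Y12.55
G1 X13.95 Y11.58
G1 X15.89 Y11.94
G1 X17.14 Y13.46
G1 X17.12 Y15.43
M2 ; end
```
solid part
  facet normal 0.0000 0.0000 -1.0000
    outer loop
      vertex 11.78 28.60 0.00
      vertex 21.51 26.98 0.00
      vertex 27.92 19.48 0.00
    endloop
  endfacet
  facet normal 0.0000 0.0000 -1.0000
    outer loop
      vertex 3.29 23.58 0.00
      vertex 11.78 28.60 0.00
      vertex 27.92 19.48 0.00
    endloop
  endfacet
  facet normal 0.0000 0.0000 -1.0000
    outer loop
      vertex 0.00 14.28 0.00
      vertex 3.29 23.58 0.00
      vertex 27.92 19.48 0.00
    endloop
  endfacet
  facet normal 0.0000 0.0000 -1.0000
    outer loop
      vertex 3.46 5.05 0.00
      vertex 0.00 14.28 0.00
      vertex 27.92 19.48 0.00
    endloop
  endfacet
  facet normal 0.0000 0.0000 -1.0000
    outer loop
      vertex 12.05 0.20 0.00
      vertex 3.46 5.05 0.00
      vertex 27.92 19.48 0.00
    endloop
  endfacet
  facet normal 0.0000 0.0000 -1.0000
    outer loop
      vertex 21.75 2.00 0.00
      vertex 12.05 0.20 0.00
      vertex 27.92 19.48 0.00
    endloop
  endfacet
  facet normal 0.0000 0.0000 -1.0000
    outer loop
      vertex 28.02 9.62 0.00
      vertex 21.75 2.00 0.00
      vertex 27.92 19.48 0.00
    endloop
  endfacet
  facet normal 0.5449 0.4657 0.6973
    outer loop
      vertex 27.92 19.48 0.00
      vertex 21.51 26.98 0.00
      vertex 14.42 14.42 13.93
    endloop
  endfacet
  facet normal 0.1177 0.7070 0.6974
    outer loop
      vertex 21.51 26.98 0.00
      vertex 11.78 28.60 0.00
      vertex 14.42 14.42 13.93
    endloop
  endfacet
  facet normal -0.3648 0.6170 0.6973
    outer loop
      vertex 11.78 28.60 0.00
      vertex 3.29 23.58 0.00
      vertex 14.42 14.42 13.93
    endloop
  endfacet
  facet normal -0.6758 0.2391 0.6972
    outer loop
      vertex 3.29 23.58 0.00
      vertex 0.00 14.28 0.00
      vertex 14.42 14.42 13.93
    endloop
  endfacet
  facet normal -0.6712 -0.2516 0.6973
    outer loop
      vertex 0.00 14.28 0.00
      vertex 3.46 5.05 0.00
      vertex 14.42 14.42 13.93
    endloop
  endfacet
  facet normal -0.3525 -0.6242 0.6972
    outer loop
      vertex 3.46 5.05 0.00
      vertex 12.05 0.20 0.00
      vertex 14.42 14.42 13.93
    endloop
  endfacet
  facet normal 0.1308 -0.7048 0.6972
    outer loop
      vertex 12.05 0.20 0.00
      vertex 21.75 2.00 0.00
      vertex 14.42 14.42 13.93
    endloop
  endfacet
  facet normal 0.5535 -0.4554 0.6973
    outer loop
      vertex 21.75 2.00 0.00
      vertex 28.02 9.62 0.00
      vertex 14.42 14.42 13.93
    endloop
  endfacet
  facet normal 0.7168 0.0073 0.6973
    outer loop
      vertex 28.02 9.62 0.00
      vertex 27.92 19.48 0.00
      vertex 14.42 14.42 13.93
    endloop
  endfacet
endsolid part

The G0 Z moves step by Δz≈2.79 mm. The G1 loops shrink linearly with z, so the solid tapers from its base footprint up to z≈13.9. Closing with a flat bottom cap and the tapered top and triangulating gives 16 facets — a regular 9-sided pyramid, base circumscribed radius ≈ 14.4 mm, apex at z ≈ 13.9 mm.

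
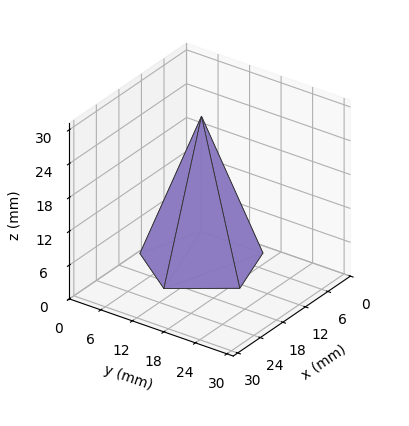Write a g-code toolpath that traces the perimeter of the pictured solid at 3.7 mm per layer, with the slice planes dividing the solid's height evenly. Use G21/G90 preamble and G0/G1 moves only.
Reading the render: the shape is a regular 5-sided pyramid, base circumscribed radius ≈ 10 mm, apex at z ≈ 26 mm (dimensions read to the nearest mm from the axis ticks). For the g-code, the solid's height is divided into equal slices at the stated Δz and each level perimeter traced with G1 moves after a G0 lift.

; perimeter-only toolpath
G21 ; units = mm
G90 ; absolute positioning
G28 ; home
; layer 1
G0 Z3.7
G0 X18.6 Y10.0
G1 X12.7 Y18.1
G1 X3.1 Y15.1
G1 X3.1 Y4.9
G1 X12.7 Y1.9
G1 X18.6 Y10.0
; layer 2
G0 Z7.4
G0 X17.1 Y10.0
G1 X12.2 Y16.8
G1 X4.2 Y14.2
G1 X4.2 Y5.8
G1 X12.2 Y3.2
G1 X17.1 Y10.0
; layer 3
G0 Z11.1
G0 X15.7 Y10.0
G1 X11.8 Y15.4
G1 X5.4 Y13.4
G1 X5.4 Y6.6
G1 X11.8 Y4.6
G1 X15.7 Y10.0
; layer 4
G0 Z14.9
G0 X14.3 Y10.0
G1 X11.3 Y14.1
G1 X6.5 Y12.5
G1 X6.5 Y7.5
G1 X11.3 Y5.9
G1 X14.3 Y10.0
; layer 5
G0 Z18.6
G0 X12.9 Y10.0
G1 X10.9 Y12.7
G1 X7.7 Y11.7
G1 X7.7 Y8.3
G1 X10.9 Y7.3
G1 X12.9 Y10.0
; layer 6
G0 Z22.3
G0 X11.4 Y10.0
G1 X10.4 Y11.4
G1 X8.8 Y10.8
G1 X8.8 Y9.2
G1 X10.4 Y8.6
G1 X11.4 Y10.0
M2 ; end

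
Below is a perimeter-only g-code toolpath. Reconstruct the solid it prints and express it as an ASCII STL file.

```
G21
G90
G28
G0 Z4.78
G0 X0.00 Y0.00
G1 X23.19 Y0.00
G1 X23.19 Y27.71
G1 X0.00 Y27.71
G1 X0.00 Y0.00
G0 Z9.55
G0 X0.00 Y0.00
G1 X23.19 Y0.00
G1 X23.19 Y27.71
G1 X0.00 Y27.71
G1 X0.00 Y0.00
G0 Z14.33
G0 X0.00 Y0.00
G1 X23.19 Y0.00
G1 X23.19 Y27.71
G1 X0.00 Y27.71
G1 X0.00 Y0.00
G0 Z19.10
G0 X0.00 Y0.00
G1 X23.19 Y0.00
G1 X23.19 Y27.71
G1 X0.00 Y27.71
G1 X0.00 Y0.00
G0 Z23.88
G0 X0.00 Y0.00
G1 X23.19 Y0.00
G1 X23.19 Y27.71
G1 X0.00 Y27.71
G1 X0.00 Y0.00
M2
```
solid part
  facet normal 0.0000 0.0000 -1.0000
    outer loop
      vertex 23.19 27.71 0.00
      vertex 23.19 0.00 0.00
      vertex 0.00 0.00 0.00
    endloop
  endfacet
  facet normal 0.0000 0.0000 -1.0000
    outer loop
      vertex 0.00 27.71 0.00
      vertex 23.19 27.71 0.00
      vertex 0.00 0.00 0.00
    endloop
  endfacet
  facet normal 0.0000 0.0000 1.0000
    outer loop
      vertex 0.00 0.00 23.88
      vertex 23.19 0.00 23.88
      vertex 23.19 27.71 23.88
    endloop
  endfacet
  facet normal 0.0000 0.0000 1.0000
    outer loop
      vertex 0.00 0.00 23.88
      vertex 23.19 27.71 23.88
      vertex 0.00 27.71 23.88
    endloop
  endfacet
  facet normal 0.0000 -1.0000 0.0000
    outer loop
      vertex 0.00 0.00 0.00
      vertex 23.19 0.00 0.00
      vertex 23.19 0.00 23.88
    endloop
  endfacet
  facet normal 0.0000 -1.0000 0.0000
    outer loop
      vertex 0.00 0.00 0.00
      vertex 23.19 0.00 23.88
      vertex 0.00 0.00 23.88
    endloop
  endfacet
  facet normal 0.0000 1.0000 0.0000
    outer loop
      vertex 23.19 27.71 23.88
      vertex 23.19 27.71 0.00
      vertex 0.00 27.71 0.00
    endloop
  endfacet
  facet normal 0.0000 1.0000 0.0000
    outer loop
      vertex 0.00 27.71 23.88
      vertex 23.19 27.71 23.88
      vertex 0.00 27.71 0.00
    endloop
  endfacet
  facet normal -1.0000 0.0000 0.0000
    outer loop
      vertex 0.00 27.71 23.88
      vertex 0.00 27.71 0.00
      vertex 0.00 0.00 0.00
    endloop
  endfacet
  facet normal -1.0000 0.0000 0.0000
    outer loop
      vertex 0.00 0.00 23.88
      vertex 0.00 27.71 23.88
      vertex 0.00 0.00 0.00
    endloop
  endfacet
  facet normal 1.0000 0.0000 0.0000
    outer loop
      vertex 23.19 0.00 0.00
      vertex 23.19 27.71 0.00
      vertex 23.19 27.71 23.88
    endloop
  endfacet
  facet normal 1.0000 0.0000 0.0000
    outer loop
      vertex 23.19 0.00 0.00
      vertex 23.19 27.71 23.88
      vertex 23.19 0.00 23.88
    endloop
  endfacet
endsolid part

The G0 Z moves step by Δz≈4.78 mm. Every layer's G1 loop is the same polygon, so the solid is a straight extrusion of it from z=0 to z≈23.9. Closing with flat bottom and top caps and triangulating gives 12 facets — a rectangular box, roughly 23.2 × 27.7 mm footprint and 23.9 mm tall.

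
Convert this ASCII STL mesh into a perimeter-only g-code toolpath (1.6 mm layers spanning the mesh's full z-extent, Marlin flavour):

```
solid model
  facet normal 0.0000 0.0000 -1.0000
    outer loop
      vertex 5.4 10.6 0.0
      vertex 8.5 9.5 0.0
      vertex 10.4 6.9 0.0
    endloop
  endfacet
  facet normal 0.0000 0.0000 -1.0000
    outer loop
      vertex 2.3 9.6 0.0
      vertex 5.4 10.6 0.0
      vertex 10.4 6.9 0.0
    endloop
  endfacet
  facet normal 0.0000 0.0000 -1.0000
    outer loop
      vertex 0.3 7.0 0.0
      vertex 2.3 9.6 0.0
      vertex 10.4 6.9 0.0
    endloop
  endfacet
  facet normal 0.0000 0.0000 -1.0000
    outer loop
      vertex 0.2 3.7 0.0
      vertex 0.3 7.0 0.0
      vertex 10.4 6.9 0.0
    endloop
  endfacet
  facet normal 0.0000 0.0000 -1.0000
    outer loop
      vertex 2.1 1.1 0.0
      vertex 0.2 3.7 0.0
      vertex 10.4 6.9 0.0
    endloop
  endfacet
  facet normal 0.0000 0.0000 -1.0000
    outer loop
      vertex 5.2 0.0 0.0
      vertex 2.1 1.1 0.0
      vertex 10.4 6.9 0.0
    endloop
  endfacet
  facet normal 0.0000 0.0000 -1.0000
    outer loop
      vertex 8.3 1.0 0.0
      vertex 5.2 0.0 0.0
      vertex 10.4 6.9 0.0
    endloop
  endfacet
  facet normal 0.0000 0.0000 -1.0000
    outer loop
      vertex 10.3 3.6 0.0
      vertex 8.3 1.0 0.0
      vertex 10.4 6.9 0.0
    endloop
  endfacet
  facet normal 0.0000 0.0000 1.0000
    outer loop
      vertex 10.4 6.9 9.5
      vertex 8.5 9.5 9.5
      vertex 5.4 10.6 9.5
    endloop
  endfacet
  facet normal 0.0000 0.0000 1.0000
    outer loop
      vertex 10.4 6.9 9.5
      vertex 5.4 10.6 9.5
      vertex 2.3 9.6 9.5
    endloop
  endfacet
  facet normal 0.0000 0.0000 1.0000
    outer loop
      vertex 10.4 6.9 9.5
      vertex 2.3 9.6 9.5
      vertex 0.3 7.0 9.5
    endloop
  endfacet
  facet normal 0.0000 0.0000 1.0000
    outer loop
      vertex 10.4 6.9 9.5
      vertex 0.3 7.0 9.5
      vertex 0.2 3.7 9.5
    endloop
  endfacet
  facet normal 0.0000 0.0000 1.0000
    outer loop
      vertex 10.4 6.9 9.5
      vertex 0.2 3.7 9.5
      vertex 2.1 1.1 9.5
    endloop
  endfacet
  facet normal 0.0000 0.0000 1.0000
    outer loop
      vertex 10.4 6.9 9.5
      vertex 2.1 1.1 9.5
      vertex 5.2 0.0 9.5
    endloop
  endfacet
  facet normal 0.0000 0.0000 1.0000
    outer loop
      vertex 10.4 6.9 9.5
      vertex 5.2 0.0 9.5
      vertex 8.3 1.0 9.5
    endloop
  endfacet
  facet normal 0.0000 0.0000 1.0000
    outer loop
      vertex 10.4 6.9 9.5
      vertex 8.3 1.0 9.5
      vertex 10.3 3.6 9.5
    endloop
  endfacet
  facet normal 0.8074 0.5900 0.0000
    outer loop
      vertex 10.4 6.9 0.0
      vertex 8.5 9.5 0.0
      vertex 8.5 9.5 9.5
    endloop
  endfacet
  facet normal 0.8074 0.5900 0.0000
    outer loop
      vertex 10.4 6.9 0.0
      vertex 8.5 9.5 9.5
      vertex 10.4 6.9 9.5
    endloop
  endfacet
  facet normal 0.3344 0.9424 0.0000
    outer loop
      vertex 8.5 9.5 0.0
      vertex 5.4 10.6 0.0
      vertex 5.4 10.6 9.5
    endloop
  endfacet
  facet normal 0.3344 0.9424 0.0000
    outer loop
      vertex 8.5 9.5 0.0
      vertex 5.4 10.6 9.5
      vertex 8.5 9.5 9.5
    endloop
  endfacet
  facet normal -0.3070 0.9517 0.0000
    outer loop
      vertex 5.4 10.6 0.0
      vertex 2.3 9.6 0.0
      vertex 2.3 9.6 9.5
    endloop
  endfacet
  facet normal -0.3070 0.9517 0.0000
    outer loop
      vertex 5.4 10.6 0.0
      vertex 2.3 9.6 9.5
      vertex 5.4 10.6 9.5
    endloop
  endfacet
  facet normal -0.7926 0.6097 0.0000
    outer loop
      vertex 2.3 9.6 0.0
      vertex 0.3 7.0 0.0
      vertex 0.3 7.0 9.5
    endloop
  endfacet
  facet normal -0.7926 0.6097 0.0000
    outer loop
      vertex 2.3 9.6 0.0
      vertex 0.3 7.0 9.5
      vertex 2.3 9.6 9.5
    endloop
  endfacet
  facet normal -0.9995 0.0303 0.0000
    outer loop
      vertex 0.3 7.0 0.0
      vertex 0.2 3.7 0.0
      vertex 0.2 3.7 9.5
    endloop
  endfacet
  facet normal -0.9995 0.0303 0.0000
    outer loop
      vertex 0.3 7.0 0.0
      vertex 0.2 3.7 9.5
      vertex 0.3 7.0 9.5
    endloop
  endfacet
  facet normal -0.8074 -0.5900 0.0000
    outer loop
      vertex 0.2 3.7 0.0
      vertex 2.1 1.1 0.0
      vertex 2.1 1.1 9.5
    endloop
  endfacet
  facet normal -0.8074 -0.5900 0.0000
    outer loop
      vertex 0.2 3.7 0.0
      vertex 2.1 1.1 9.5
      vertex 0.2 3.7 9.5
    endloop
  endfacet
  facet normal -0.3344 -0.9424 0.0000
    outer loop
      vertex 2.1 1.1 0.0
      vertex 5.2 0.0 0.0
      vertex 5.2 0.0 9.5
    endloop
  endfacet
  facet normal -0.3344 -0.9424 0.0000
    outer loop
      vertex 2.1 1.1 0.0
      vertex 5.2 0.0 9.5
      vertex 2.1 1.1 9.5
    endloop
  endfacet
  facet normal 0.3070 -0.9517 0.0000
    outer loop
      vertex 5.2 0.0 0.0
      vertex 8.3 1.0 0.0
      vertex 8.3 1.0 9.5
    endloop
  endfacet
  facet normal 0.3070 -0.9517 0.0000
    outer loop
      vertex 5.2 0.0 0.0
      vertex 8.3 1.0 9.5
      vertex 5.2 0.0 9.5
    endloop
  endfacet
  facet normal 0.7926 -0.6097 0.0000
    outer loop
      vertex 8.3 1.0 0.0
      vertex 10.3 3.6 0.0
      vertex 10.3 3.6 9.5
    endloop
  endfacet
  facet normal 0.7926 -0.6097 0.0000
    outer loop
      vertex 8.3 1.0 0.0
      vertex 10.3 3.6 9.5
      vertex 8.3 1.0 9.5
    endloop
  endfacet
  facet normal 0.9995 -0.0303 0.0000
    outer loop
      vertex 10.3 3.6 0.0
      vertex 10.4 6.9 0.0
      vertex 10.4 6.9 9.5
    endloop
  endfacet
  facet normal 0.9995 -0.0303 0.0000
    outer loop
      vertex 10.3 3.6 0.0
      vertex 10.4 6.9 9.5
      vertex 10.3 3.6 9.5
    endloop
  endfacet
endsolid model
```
; perimeter-only toolpath
G21 ; units = mm
G90 ; absolute positioning
G28 ; home
; layer 1
G0 Z1.6
G0 X10.4 Y6.9
G1 X8.5 Y9.5
G1 X5.4 Y10.6
G1 X2.3 Y9.6
G1 X0.3 Y7.0
G1 X0.2 Y3.7
G1 X2.1 Y1.1
G1 X5.2 Y0.0
G1 X8.3 Y1.0
G1 X10.3 Y3.6
G1 X10.4 Y6.9
; layer 2
G0 Z3.2
G0 X10.4 Y6.9
G1 X8.5 Y9.5
G1 X5.4 Y10.6
G1 X2.3 Y9.6
G1 X0.3 Y7.0
G1 X0.2 Y3.7
G1 X2.1 Y1.1
G1 X5.2 Y0.0
G1 X8.3 Y1.0
G1 X10.3 Y3.6
G1 X10.4 Y6.9
; layer 3
G0 Z4.8
G0 X10.4 Y6.9
G1 X8.5 Y9.5
G1 X5.4 Y10.6
G1 X2.3 Y9.6
G1 X0.3 Y7.0
G1 X0.2 Y3.7
G1 X2.1 Y1.1
G1 X5.2 Y0.0
G1 X8.3 Y1.0
G1 X10.3 Y3.6
G1 X10.4 Y6.9
; layer 4
G0 Z6.3
G0 X10.4 Y6.9
G1 X8.5 Y9.5
G1 X5.4 Y10.6
G1 X2.3 Y9.6
G1 X0.3 Y7.0
G1 X0.2 Y3.7
G1 X2.1 Y1.1
G1 X5.2 Y0.0
G1 X8.3 Y1.0
G1 X10.3 Y3.6
G1 X10.4 Y6.9
; layer 5
G0 Z7.9
G0 X10.4 Y6.9
G1 X8.5 Y9.5
G1 X5.4 Y10.6
G1 X2.3 Y9.6
G1 X0.3 Y7.0
G1 X0.2 Y3.7
G1 X2.1 Y1.1
G1 X5.2 Y0.0
G1 X8.3 Y1.0
G1 X10.3 Y3.6
G1 X10.4 Y6.9
; layer 6
G0 Z9.5
G0 X10.4 Y6.9
G1 X8.5 Y9.5
G1 X5.4 Y10.6
G1 X2.3 Y9.6
G1 X0.3 Y7.0
G1 X0.2 Y3.7
G1 X2.1 Y1.1
G1 X5.2 Y0.0
G1 X8.3 Y1.0
G1 X10.3 Y3.6
G1 X10.4 Y6.9
M2 ; end

The solid is a regular 10-sided prism (a cylinder approximated with 10 flat sides), circumscribed radius ≈ 5.3 mm, height ≈ 9.5 mm. Slicing at Δz = 1.6 mm — 6 equal slices spanning the solid's height, so layer i sits at z = i·h/6 — gives 6 non-empty perimeters. Each is a 10-segment closed polygon; G0 lifts to the layer z and rapids to the start vertex, then G1 traces the edges.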